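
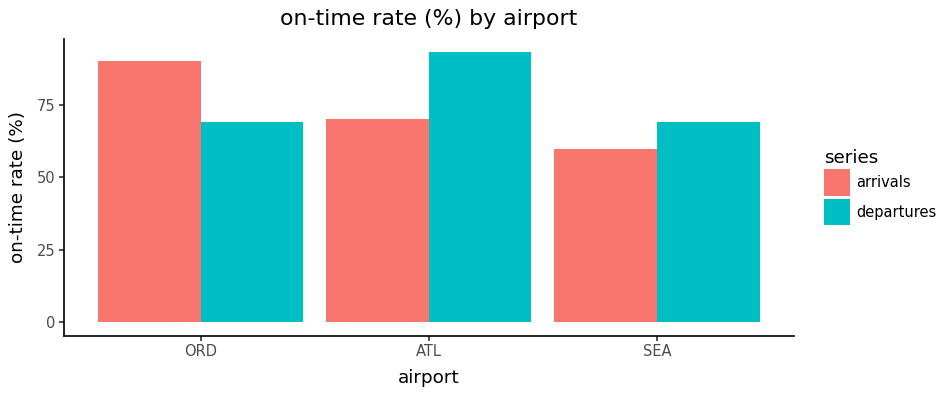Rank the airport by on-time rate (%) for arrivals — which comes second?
Top 3 for arrivals: ORD ≈ 90, ATL ≈ 70, SEA ≈ 60.

ATL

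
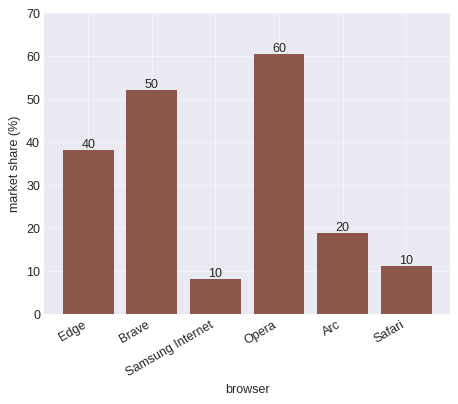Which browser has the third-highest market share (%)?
Top 4: Opera ≈ 60, Brave ≈ 50, Edge ≈ 40, Arc ≈ 20.

Edge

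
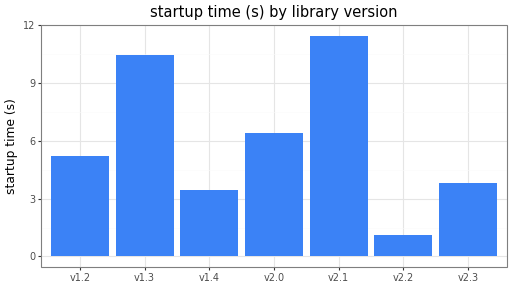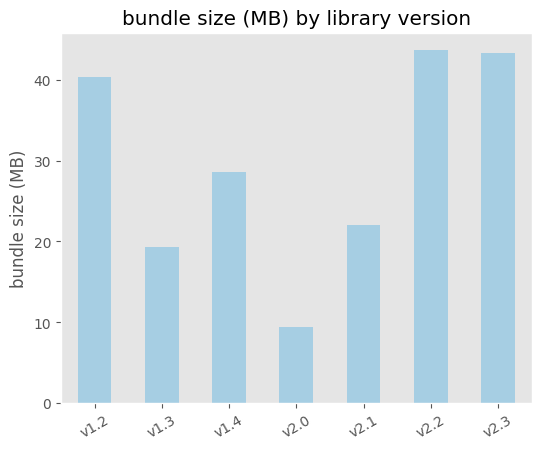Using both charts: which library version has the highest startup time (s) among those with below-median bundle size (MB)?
v2.1

Chart 2 median bundle size (MB) ≈ 30; below-median library versions: v1.3, v2.0, v2.1. Among those, v2.1 has the highest startup time (s) (≈ 12).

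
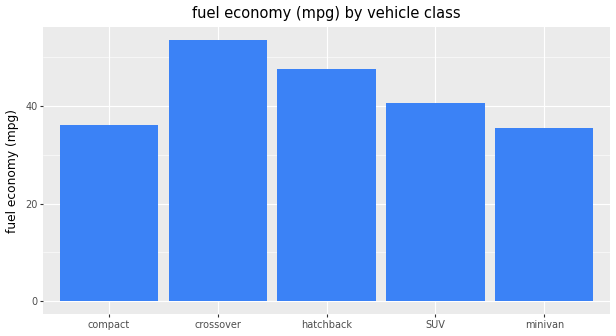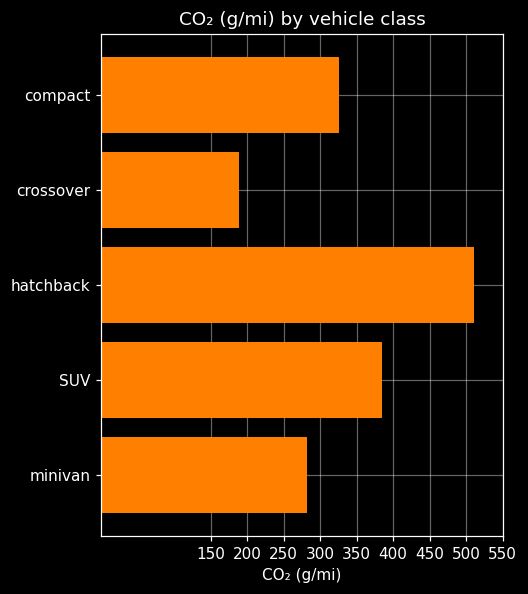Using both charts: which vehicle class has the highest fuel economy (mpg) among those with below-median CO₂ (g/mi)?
Chart 2 median CO₂ (g/mi) ≈ 350; below-median vehicle classes: crossover, minivan. Among those, crossover has the highest fuel economy (mpg) (≈ 55).

crossover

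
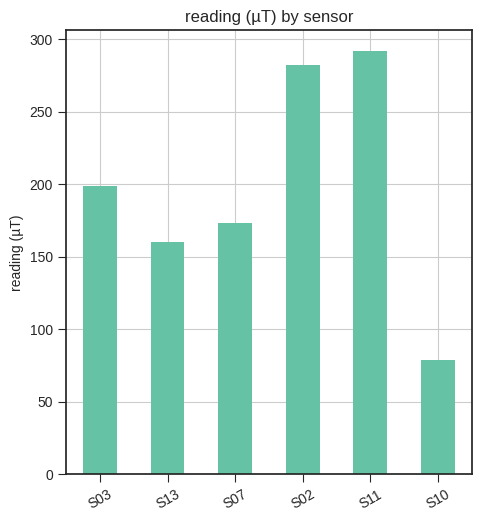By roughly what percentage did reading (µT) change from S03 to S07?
≈ -12.5%

S03 ≈ 200, S07 ≈ 175; (175 − 200) / 200 ≈ -12.5%.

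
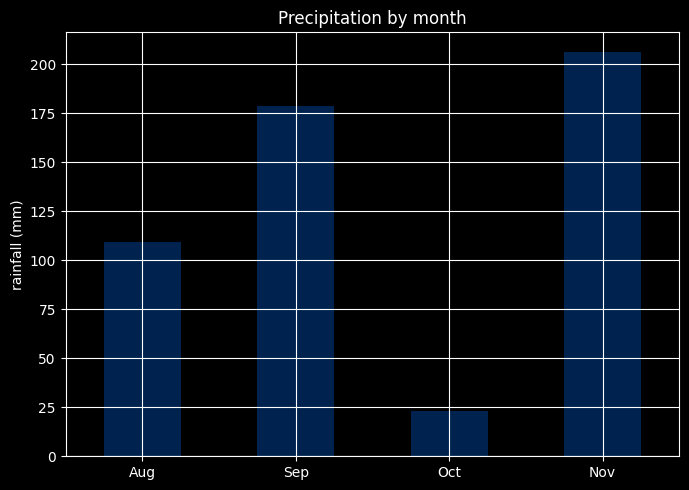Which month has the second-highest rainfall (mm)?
Sep

Top 3: Nov ≈ 200, Sep ≈ 180, Aug ≈ 100.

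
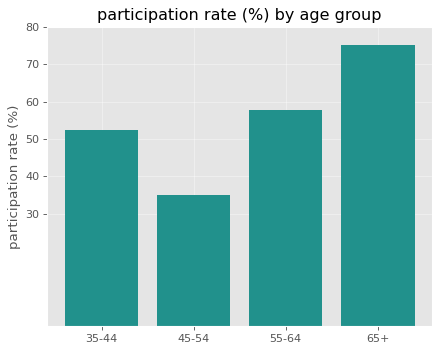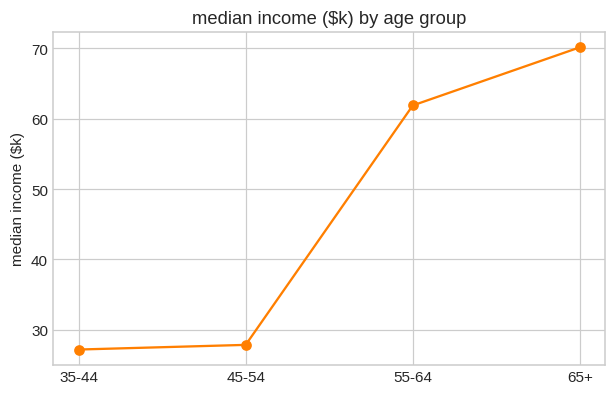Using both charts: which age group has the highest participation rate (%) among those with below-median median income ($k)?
35-44

Chart 2 median median income ($k) ≈ 40; below-median age groups: 35-44, 45-54. Among those, 35-44 has the highest participation rate (%) (≈ 50).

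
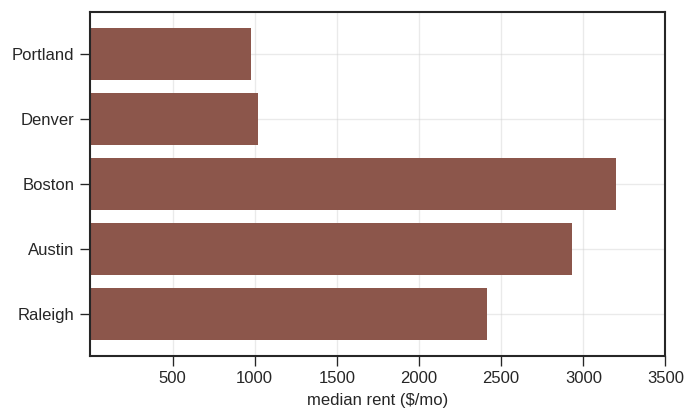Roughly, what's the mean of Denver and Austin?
(1000 + 3000) / 2 ≈ 2000.

≈ 2000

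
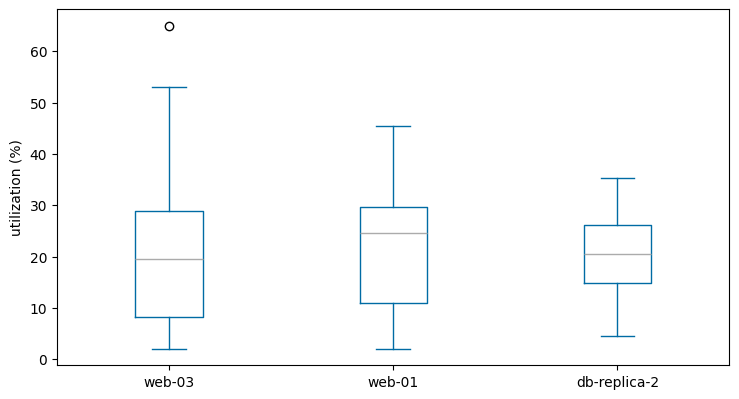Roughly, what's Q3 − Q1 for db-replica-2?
Q3 ≈ 26.2, Q1 ≈ 15.0; IQR ≈ 11.2.

≈ 11.2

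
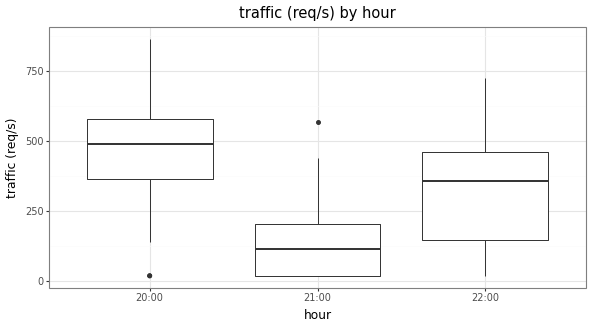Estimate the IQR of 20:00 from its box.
≈ 250

Q3 ≈ 600, Q1 ≈ 350; IQR ≈ 250.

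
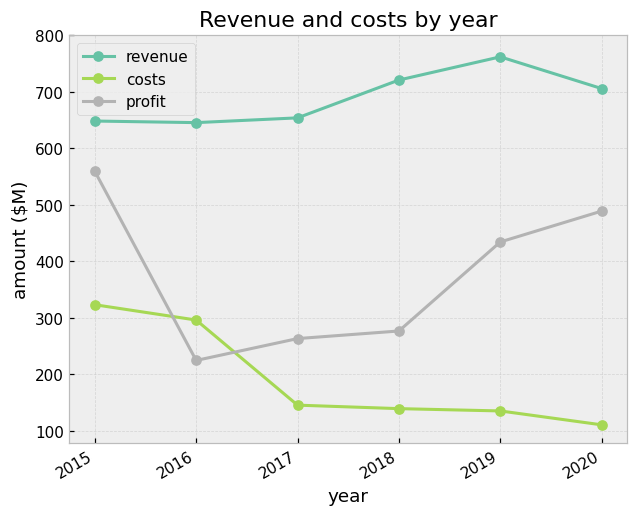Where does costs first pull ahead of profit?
2015: costs ≈ 300 vs profit ≈ 600 (not yet); 2016: costs ≈ 300 vs profit ≈ 200 (first crossover).

2016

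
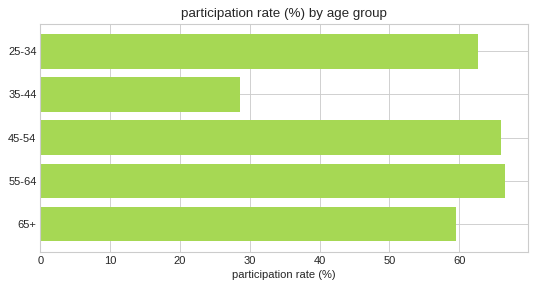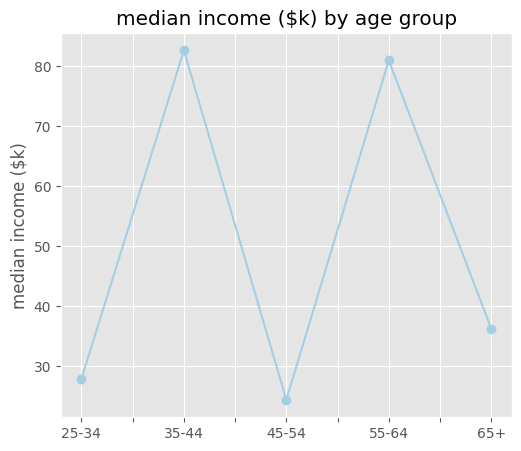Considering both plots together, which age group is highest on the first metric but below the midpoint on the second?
Chart 2 median median income ($k) ≈ 40; below-median age groups: 25-34, 45-54. Among those, 45-54 has the highest participation rate (%) (≈ 70).

45-54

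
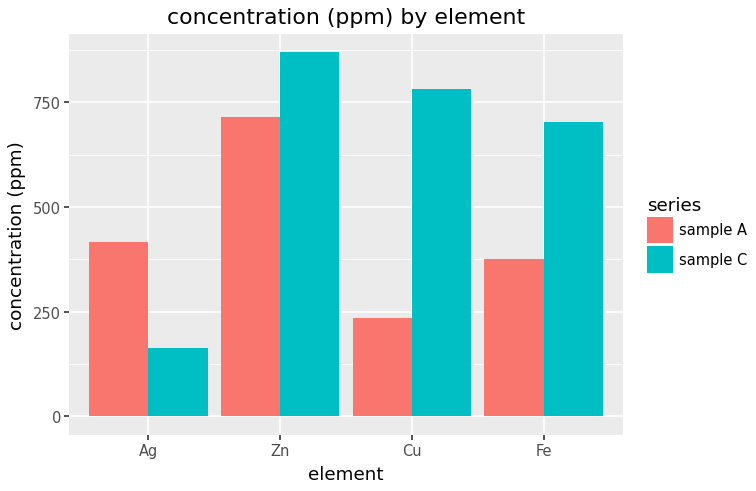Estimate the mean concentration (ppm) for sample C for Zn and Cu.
≈ 850

(900 + 800) / 2 ≈ 850.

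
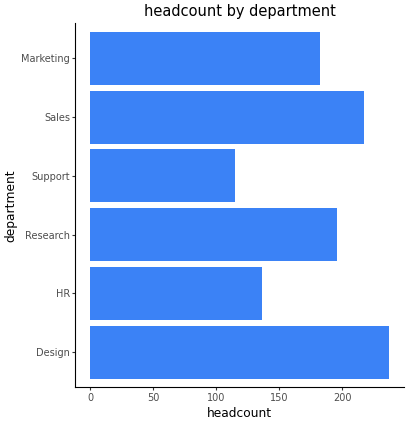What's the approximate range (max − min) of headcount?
Max Design ≈ 240, min Support ≈ 120; range ≈ 120.

≈ 120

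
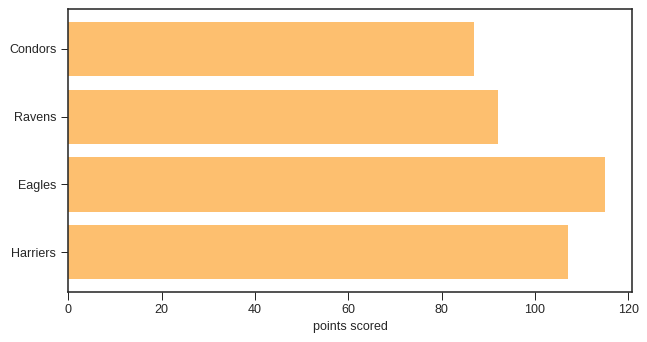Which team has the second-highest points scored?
Top 3: Eagles ≈ 120, Harriers ≈ 110, Ravens ≈ 90.

Harriers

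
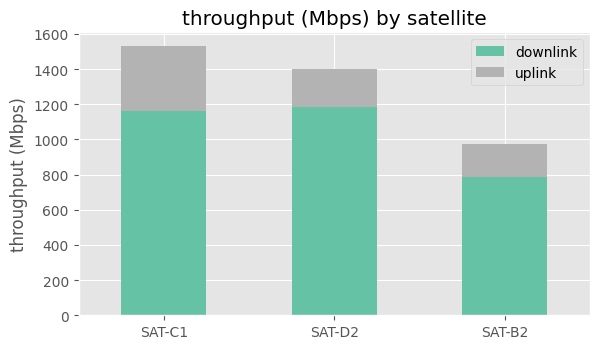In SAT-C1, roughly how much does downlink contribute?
≈ 1200

downlink top ≈ 1200, bottom ≈ 0; segment ≈ 1200.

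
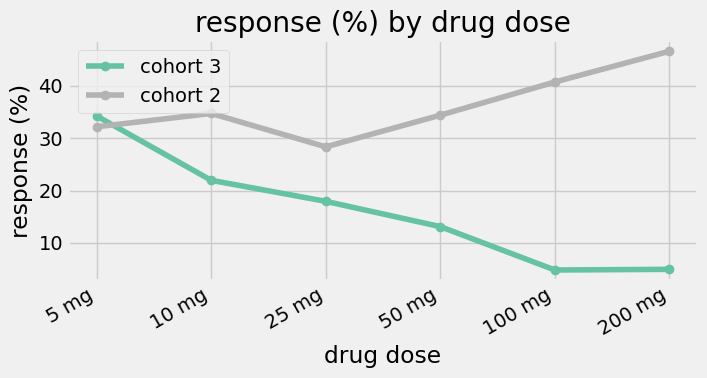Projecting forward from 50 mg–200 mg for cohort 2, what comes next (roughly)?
≈ 50

Last three: 35, 40, 45 → slope ≈ 5/step → next ≈ 50.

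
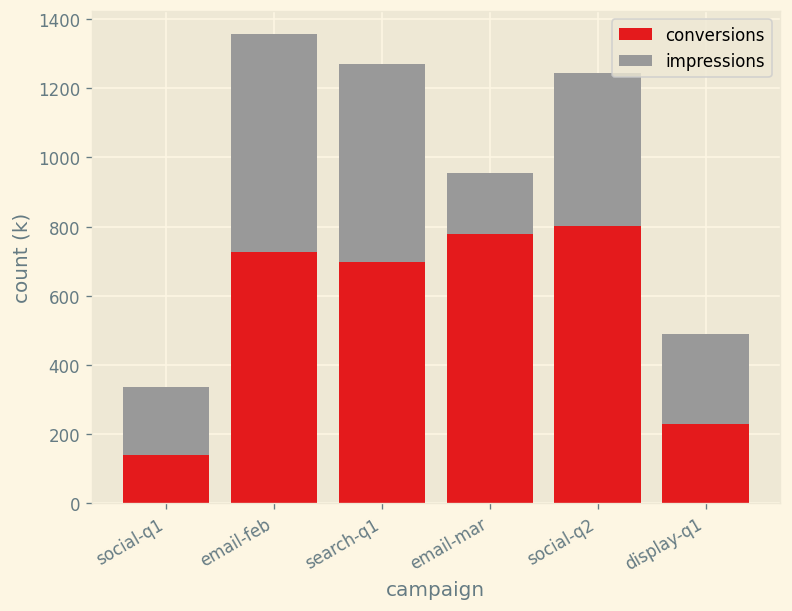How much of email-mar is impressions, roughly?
≈ 200

impressions top ≈ 1000, bottom ≈ 800; segment ≈ 200.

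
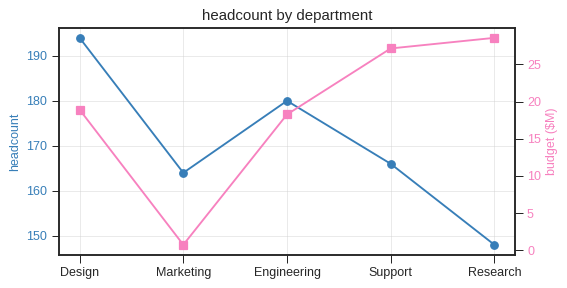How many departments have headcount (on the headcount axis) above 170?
2

Above 170: Design, Engineering.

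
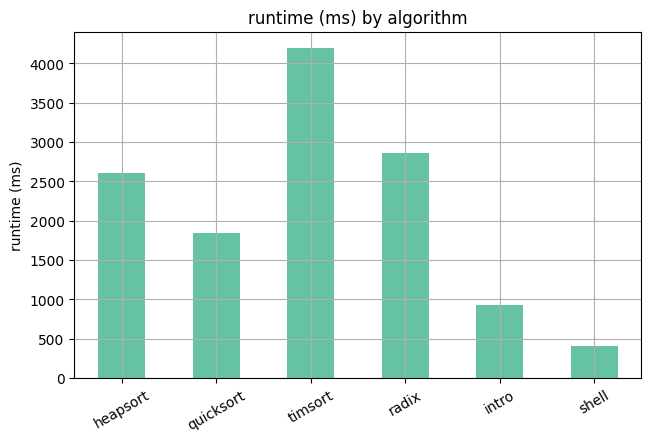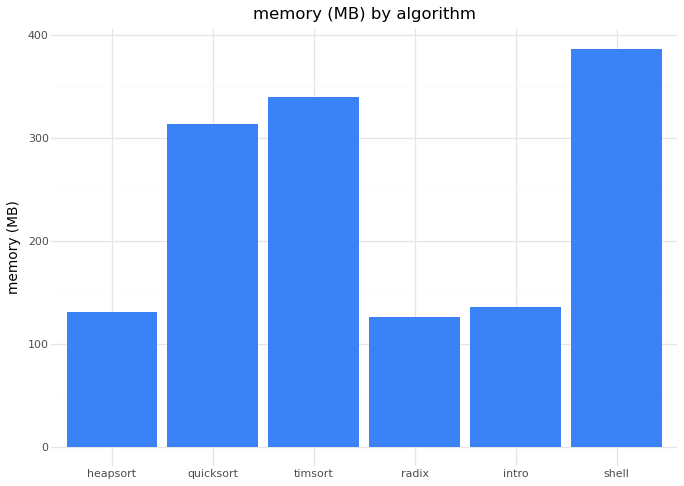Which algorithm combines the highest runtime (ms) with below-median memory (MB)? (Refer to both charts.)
radix

Chart 2 median memory (MB) ≈ 200; below-median algorithms: heapsort, radix, intro. Among those, radix has the highest runtime (ms) (≈ 3000).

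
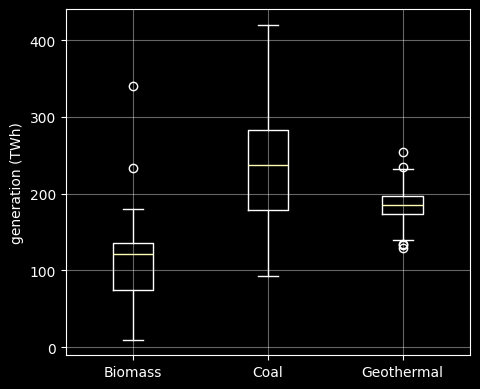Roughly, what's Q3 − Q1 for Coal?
≈ 100

Q3 ≈ 280, Q1 ≈ 180; IQR ≈ 100.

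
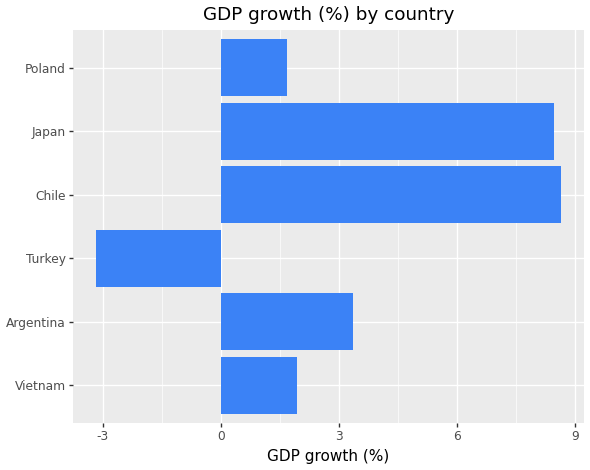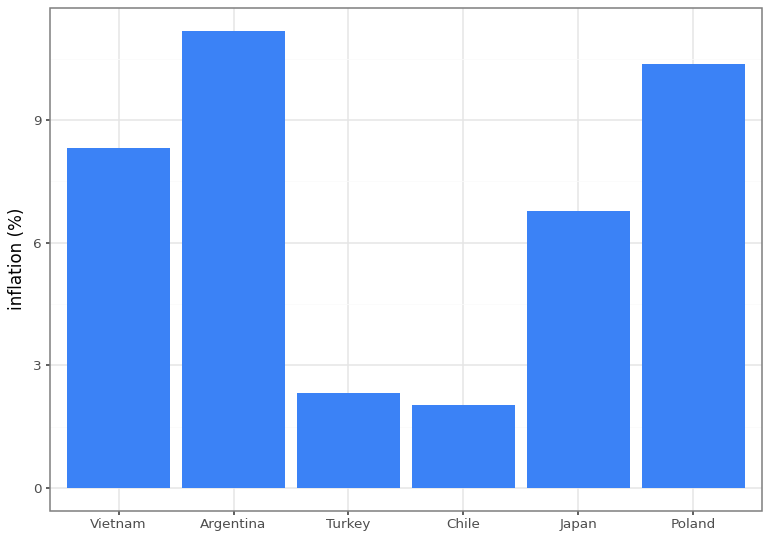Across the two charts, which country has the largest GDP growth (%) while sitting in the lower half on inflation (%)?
Chile

Chart 2 median inflation (%) ≈ 8; below-median countries: Turkey, Chile, Japan. Among those, Chile has the highest GDP growth (%) (≈ 9).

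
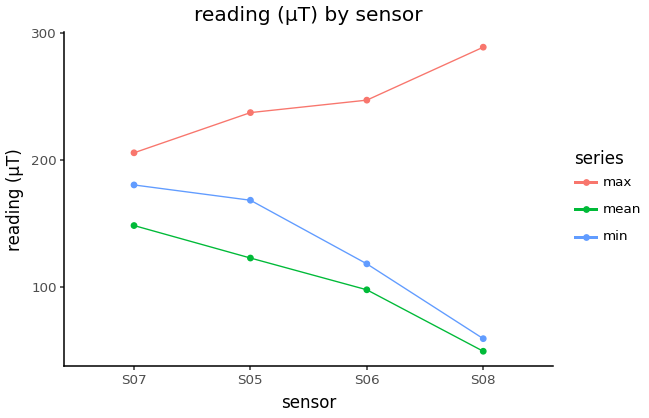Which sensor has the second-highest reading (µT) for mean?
S05

Top 3 for mean: S07 ≈ 140, S05 ≈ 120, S06 ≈ 100.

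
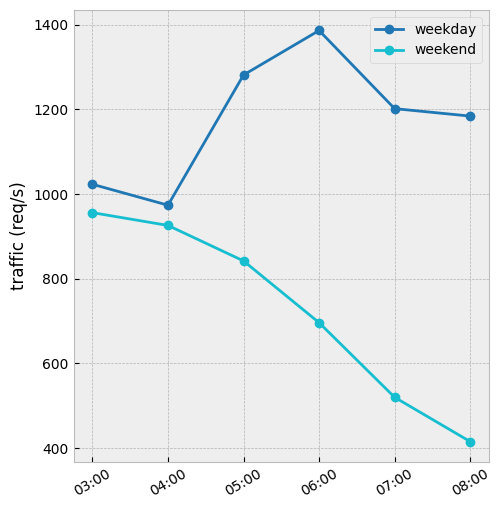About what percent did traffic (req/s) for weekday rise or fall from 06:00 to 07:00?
≈ -14.3%

06:00 ≈ 1400, 07:00 ≈ 1200; (1200 − 1400) / 1400 ≈ -14.3%.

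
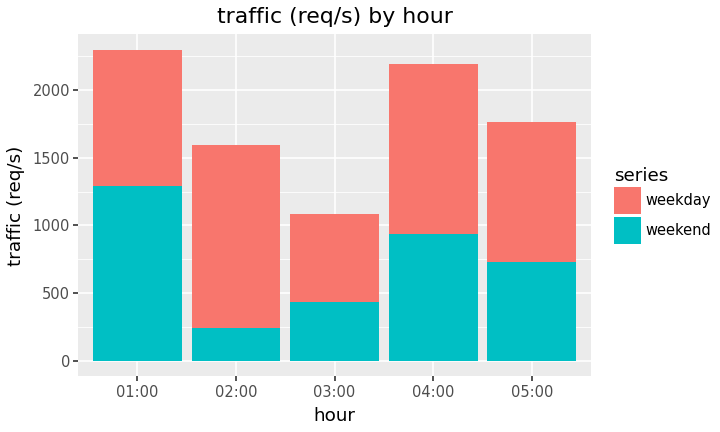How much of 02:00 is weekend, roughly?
weekend top ≈ 200, bottom ≈ 0; segment ≈ 200.

≈ 200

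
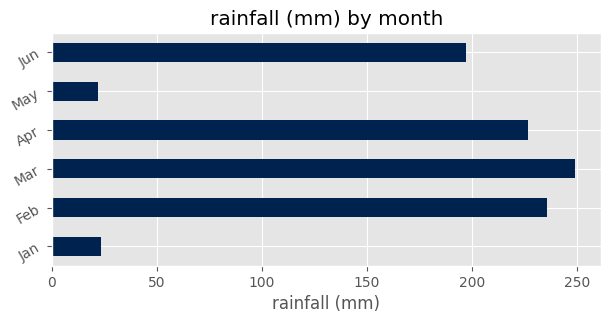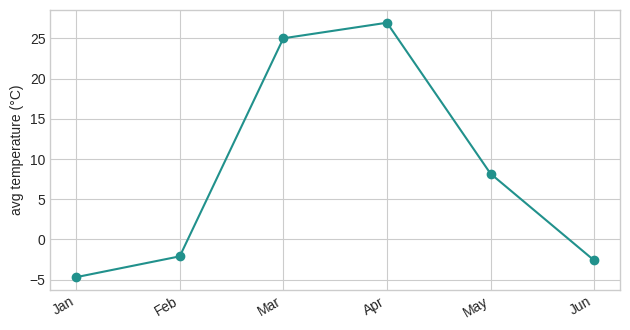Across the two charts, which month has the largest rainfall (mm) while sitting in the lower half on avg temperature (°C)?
Feb

Chart 2 median avg temperature (°C) ≈ 5; below-median months: Jan, Feb, Jun. Among those, Feb has the highest rainfall (mm) (≈ 225).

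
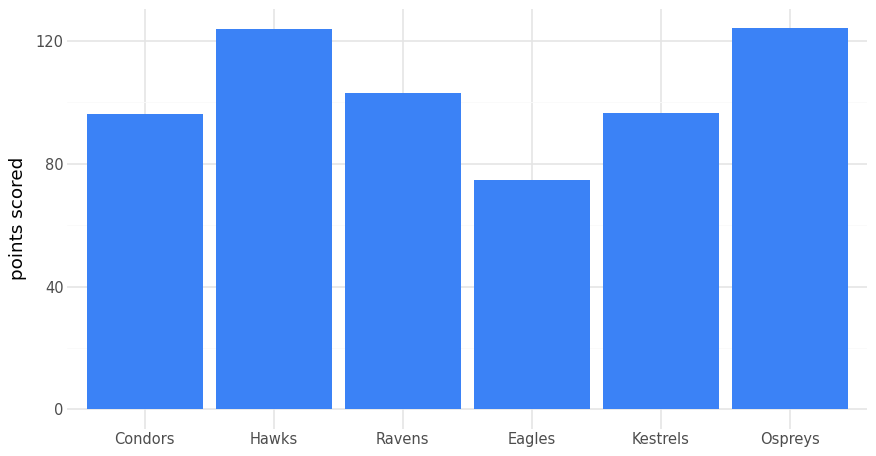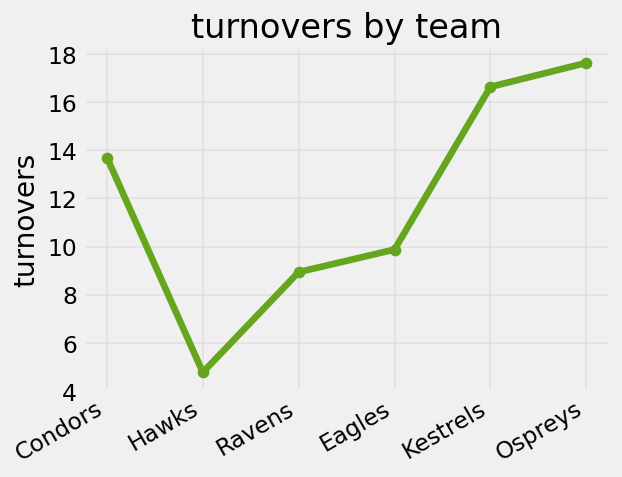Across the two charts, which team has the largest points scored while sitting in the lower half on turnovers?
Hawks

Chart 2 median turnovers ≈ 12; below-median teams: Hawks, Ravens, Eagles. Among those, Hawks has the highest points scored (≈ 120).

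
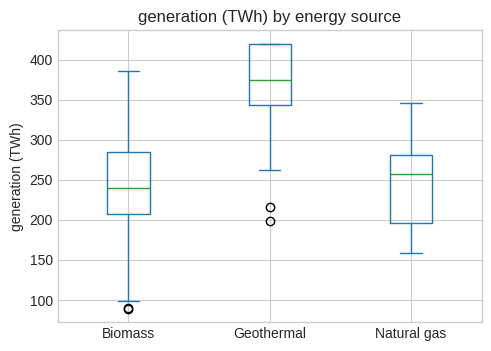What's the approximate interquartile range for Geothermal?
Q3 ≈ 420, Q1 ≈ 340; IQR ≈ 80.

≈ 80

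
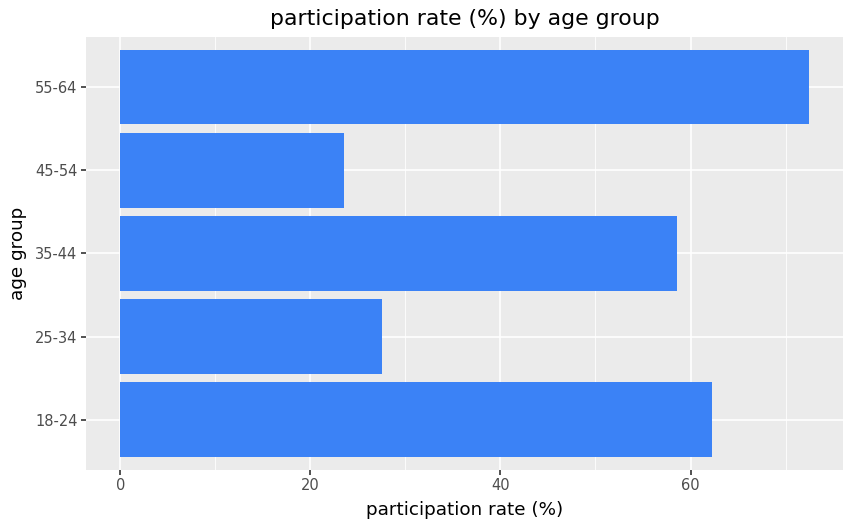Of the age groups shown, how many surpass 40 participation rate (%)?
Above 40: 18-24, 35-44, 55-64.

3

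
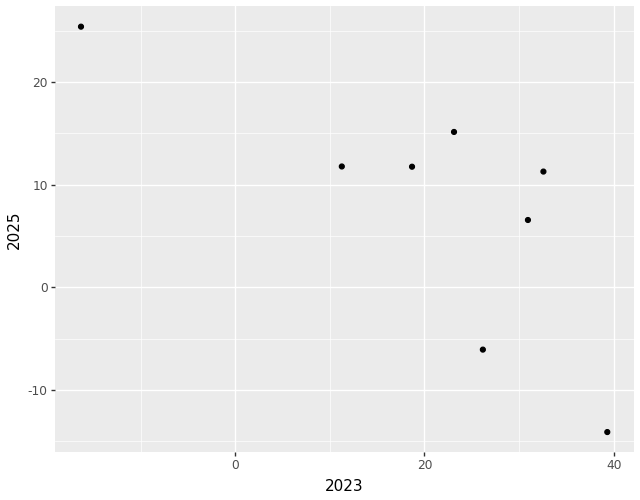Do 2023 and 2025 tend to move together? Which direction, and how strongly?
negative, strong

Points are negatively correlated; strong (|r| ≈ 0.8).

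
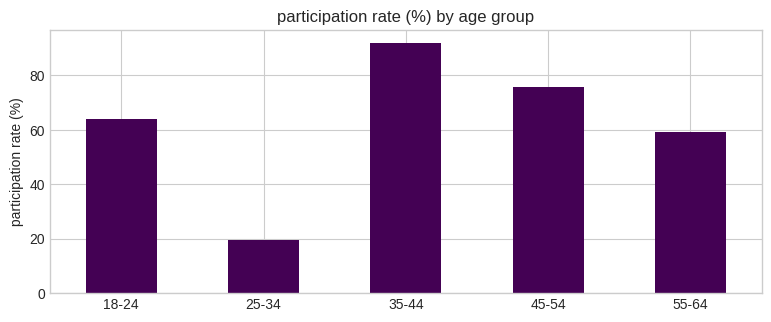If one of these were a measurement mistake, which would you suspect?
25-34 ≈ 20; the rest sit between ≈ 60 and ≈ 90.

25-34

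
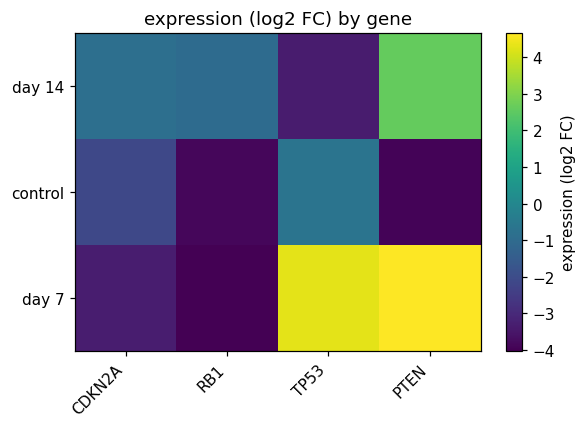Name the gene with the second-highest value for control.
Top 3 for control: TP53 ≈ -1, CDKN2A ≈ -2, RB1 ≈ -4.

CDKN2A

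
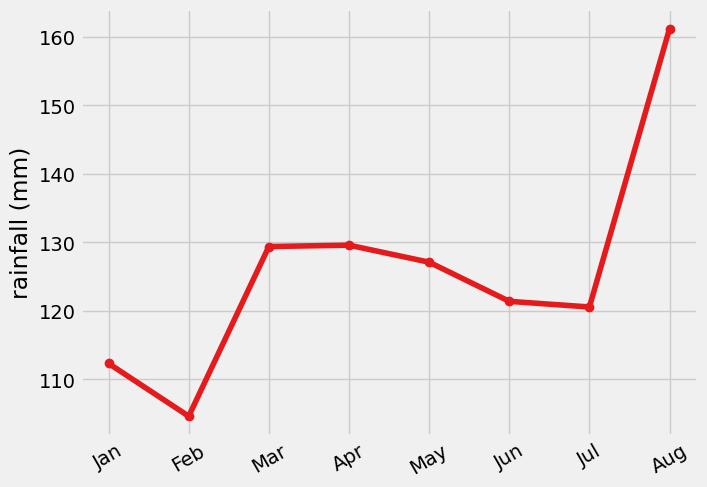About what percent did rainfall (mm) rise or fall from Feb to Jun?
Feb ≈ 105, Jun ≈ 120; (120 − 105) / 105 ≈ +14.3%.

≈ +14.3%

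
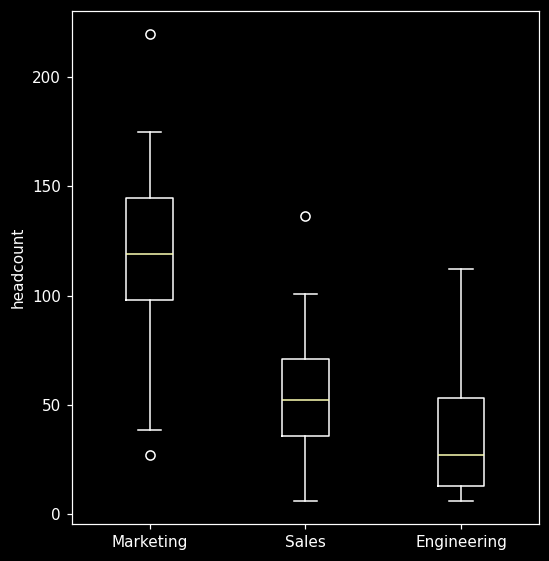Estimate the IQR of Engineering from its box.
Q3 ≈ 50, Q1 ≈ 10; IQR ≈ 40.

≈ 40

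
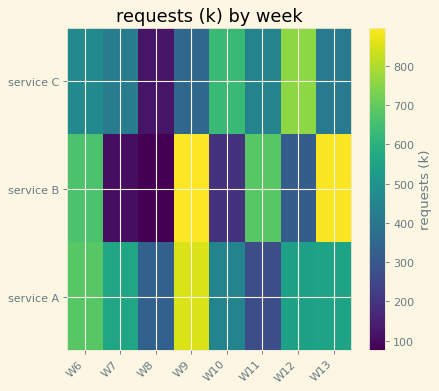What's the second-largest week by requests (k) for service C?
W10

Top 3 for service C: W12 ≈ 800, W10 ≈ 600, W6 ≈ 500.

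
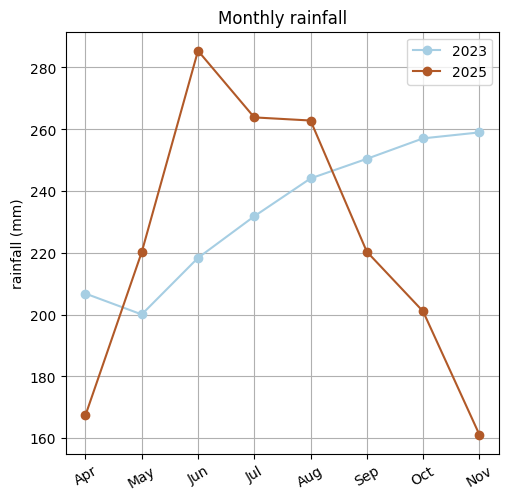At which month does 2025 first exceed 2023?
Apr: 2025 ≈ 160 vs 2023 ≈ 200 (not yet); May: 2025 ≈ 220 vs 2023 ≈ 200 (first crossover).

May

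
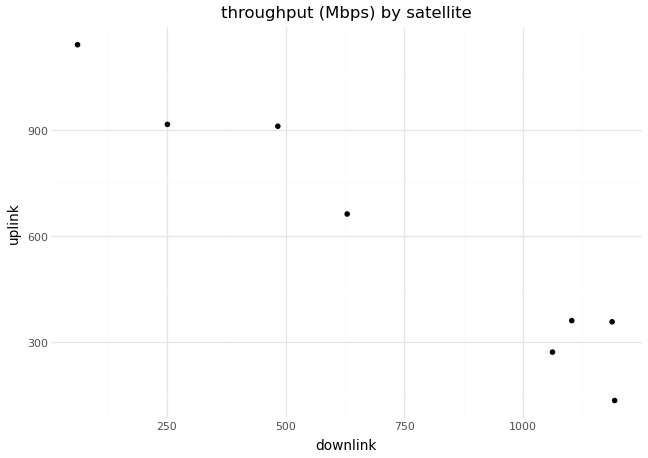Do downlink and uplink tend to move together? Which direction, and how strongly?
negative, strong

Points are negatively correlated; strong (|r| ≈ 1.0).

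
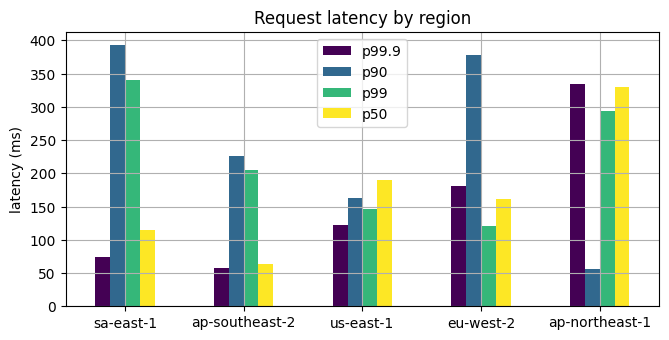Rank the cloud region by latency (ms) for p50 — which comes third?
eu-west-2

Top 4 for p50: ap-northeast-1 ≈ 350, us-east-1 ≈ 200, eu-west-2 ≈ 150, sa-east-1 ≈ 100.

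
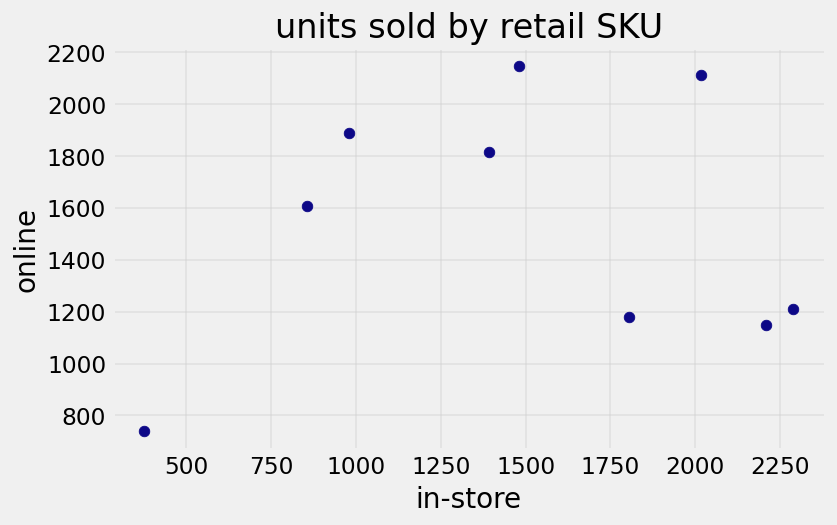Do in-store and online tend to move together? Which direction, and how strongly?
no clear correlation

Points are roughly uncorrelated; weak (|r| ≈ 0.1).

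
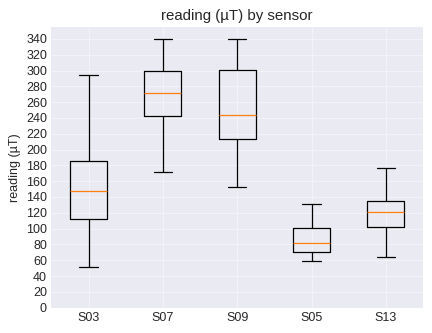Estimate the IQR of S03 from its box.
≈ 60

Q3 ≈ 180, Q1 ≈ 120; IQR ≈ 60.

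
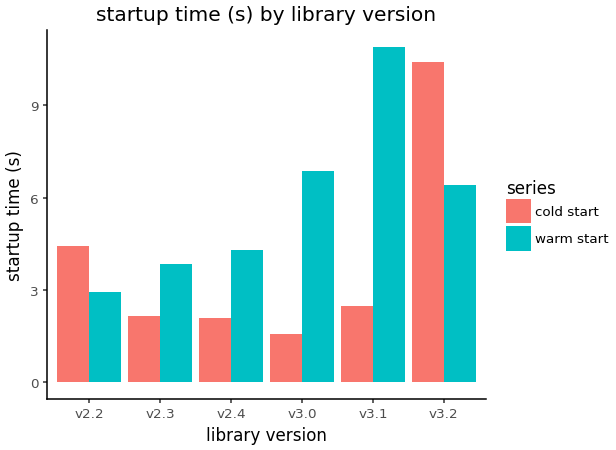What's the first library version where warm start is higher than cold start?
v2.2: warm start ≈ 3 vs cold start ≈ 4 (not yet); v2.3: warm start ≈ 4 vs cold start ≈ 2 (first crossover).

v2.3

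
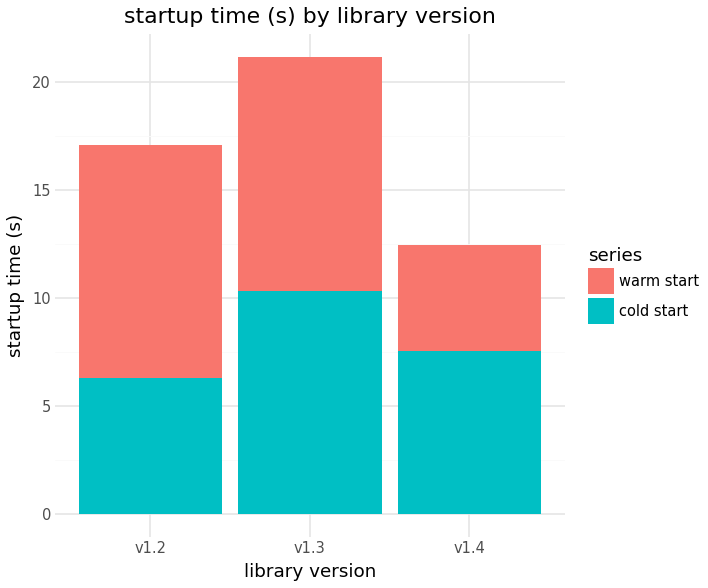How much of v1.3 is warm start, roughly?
≈ 12

warm start top ≈ 22, bottom ≈ 10; segment ≈ 12.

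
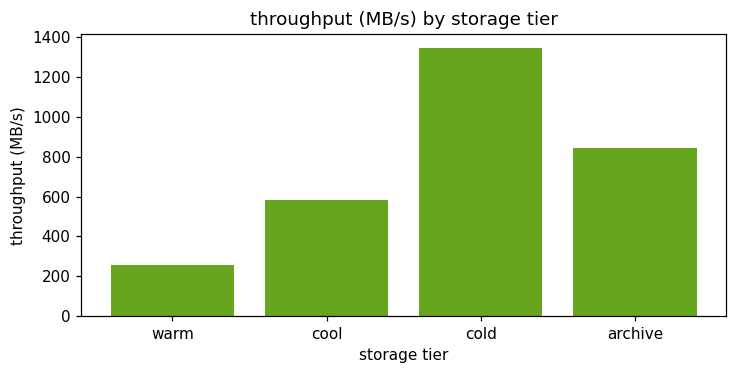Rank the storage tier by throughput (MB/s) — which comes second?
Top 3: cold ≈ 1400, archive ≈ 800, cool ≈ 600.

archive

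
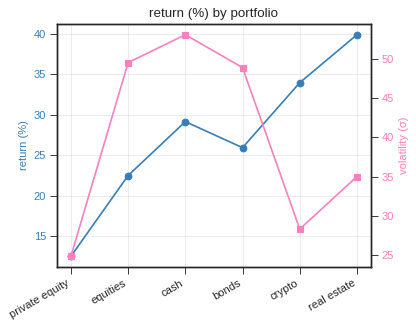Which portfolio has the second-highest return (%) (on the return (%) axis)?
Top 3 (on the return (%) axis): real estate ≈ 40, crypto ≈ 35, cash ≈ 30.

crypto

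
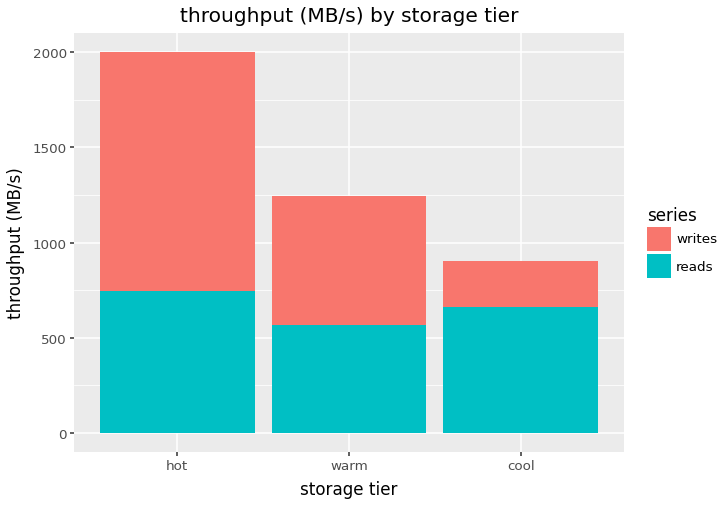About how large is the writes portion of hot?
≈ 1200

writes top ≈ 2000, bottom ≈ 800; segment ≈ 1200.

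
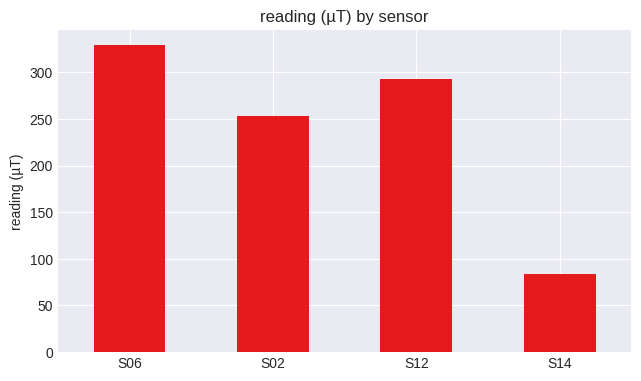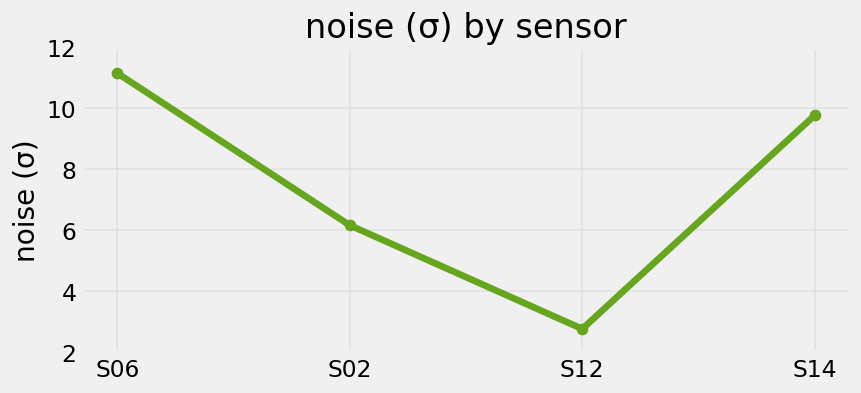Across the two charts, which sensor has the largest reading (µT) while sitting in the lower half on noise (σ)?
Chart 2 median noise (σ) ≈ 8; below-median sensors: S02, S12. Among those, S12 has the highest reading (µT) (≈ 300).

S12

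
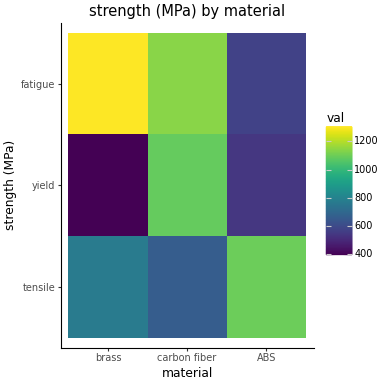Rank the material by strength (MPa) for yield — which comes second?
Top 3 for yield: carbon fiber ≈ 1100, ABS ≈ 500, brass ≈ 400.

ABS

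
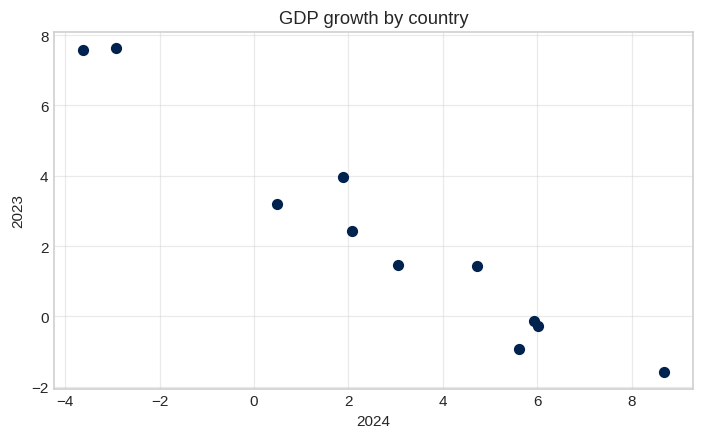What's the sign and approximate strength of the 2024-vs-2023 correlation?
negative, strong

Points are negatively correlated; strong (|r| ≈ 1.0).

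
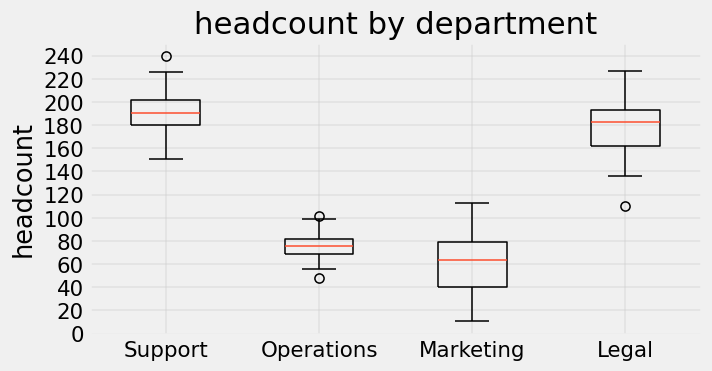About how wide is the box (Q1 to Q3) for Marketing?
Q3 ≈ 80, Q1 ≈ 40; IQR ≈ 40.

≈ 40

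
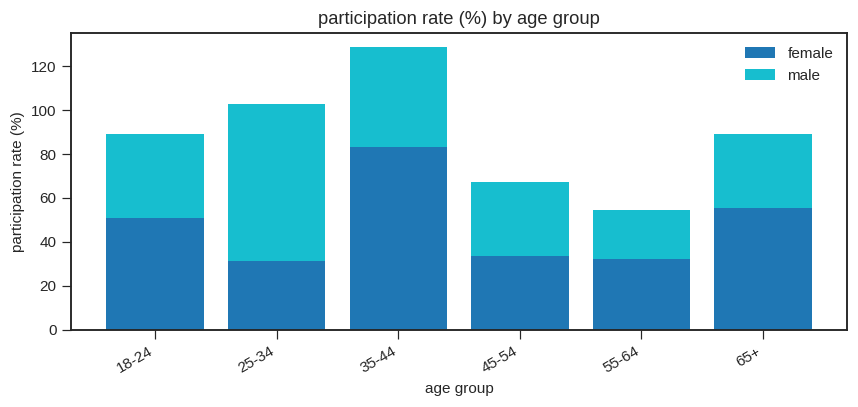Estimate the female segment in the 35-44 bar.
≈ 80

female top ≈ 80, bottom ≈ 0; segment ≈ 80.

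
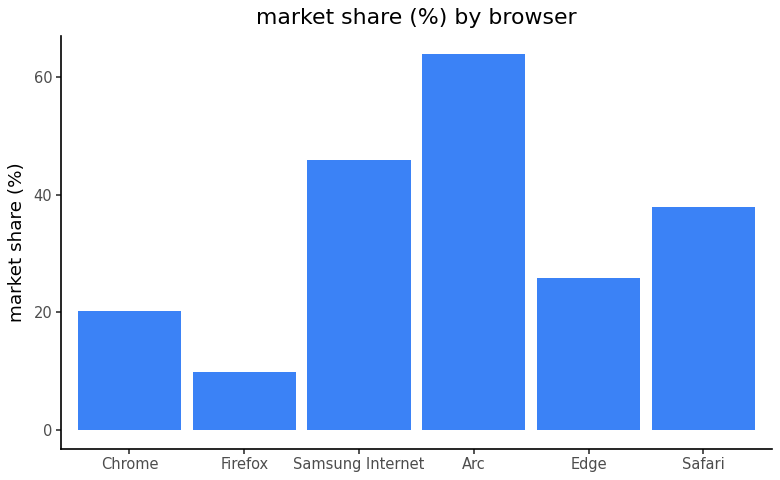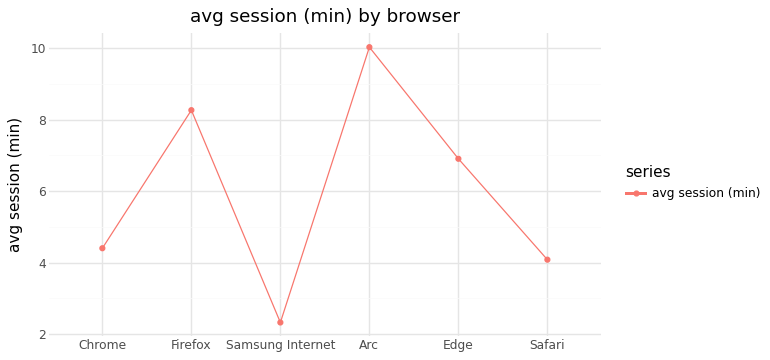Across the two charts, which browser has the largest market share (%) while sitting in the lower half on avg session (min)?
Samsung Internet

Chart 2 median avg session (min) ≈ 6; below-median browsers: Chrome, Samsung Internet, Safari. Among those, Samsung Internet has the highest market share (%) (≈ 50).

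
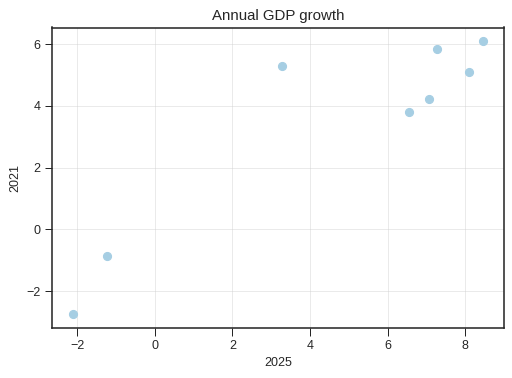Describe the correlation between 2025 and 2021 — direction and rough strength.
positive, strong

Points are positively correlated; strong (|r| ≈ 0.9).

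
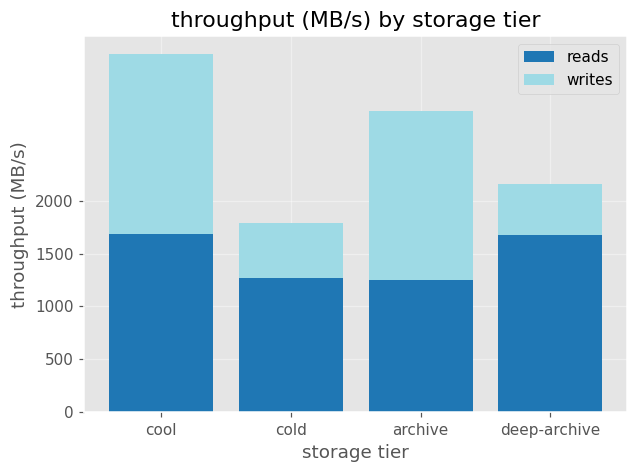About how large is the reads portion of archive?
≈ 1500

reads top ≈ 1500, bottom ≈ 0; segment ≈ 1500.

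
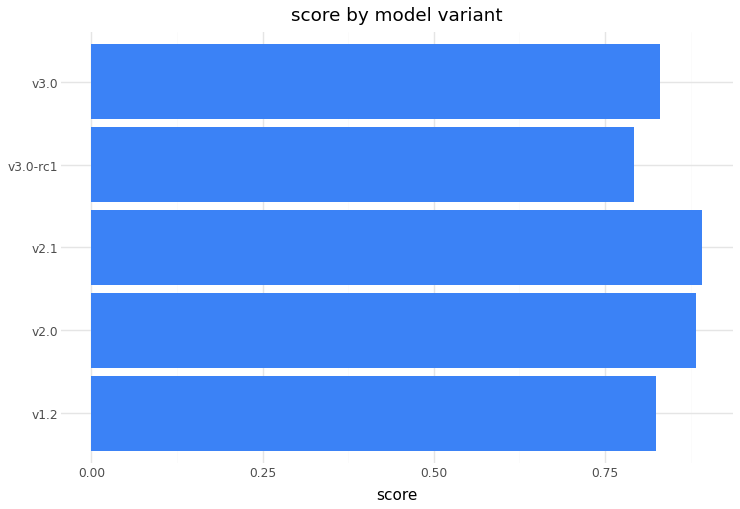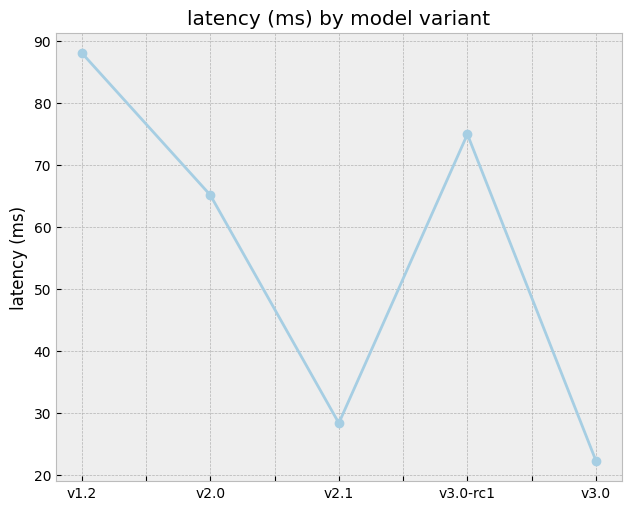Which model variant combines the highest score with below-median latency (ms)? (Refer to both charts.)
Chart 2 median latency (ms) ≈ 70; below-median model variants: v2.1, v3.0. Among those, v2.1 has the highest score (≈ 0.9).

v2.1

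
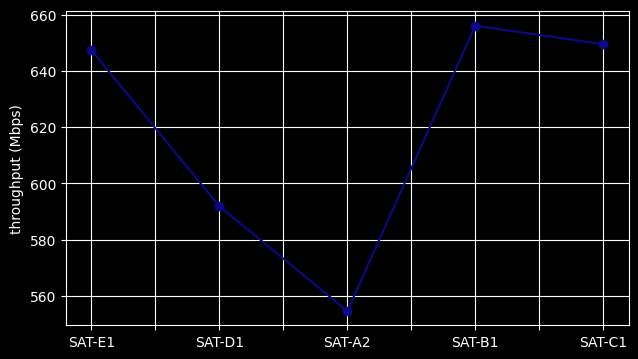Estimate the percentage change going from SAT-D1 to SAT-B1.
≈ +11.9%

SAT-D1 ≈ 590, SAT-B1 ≈ 660; (660 − 590) / 590 ≈ +11.9%.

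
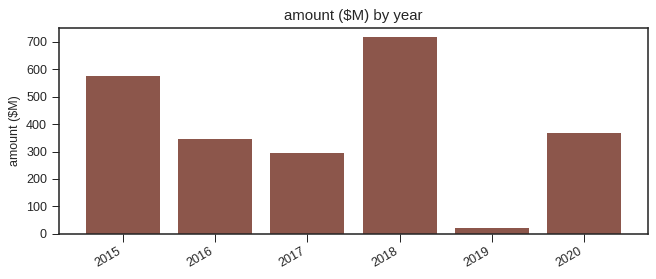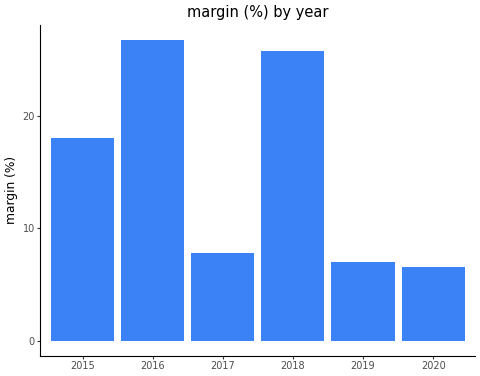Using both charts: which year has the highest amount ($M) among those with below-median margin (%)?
2020

Chart 2 median margin (%) ≈ 15; below-median years: 2017, 2019, 2020. Among those, 2020 has the highest amount ($M) (≈ 400).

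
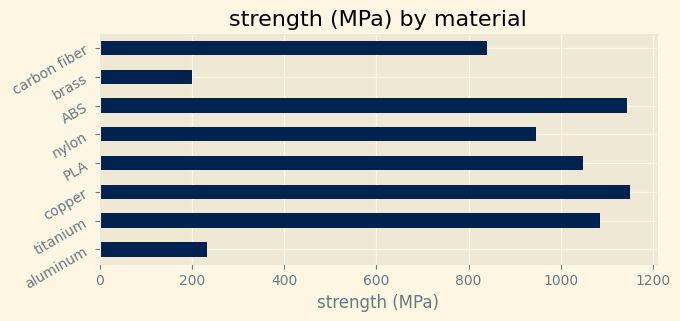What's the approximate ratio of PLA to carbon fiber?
PLA ≈ 1000, carbon fiber ≈ 800; 1000/800 ≈ 1.25.

≈ 1.25×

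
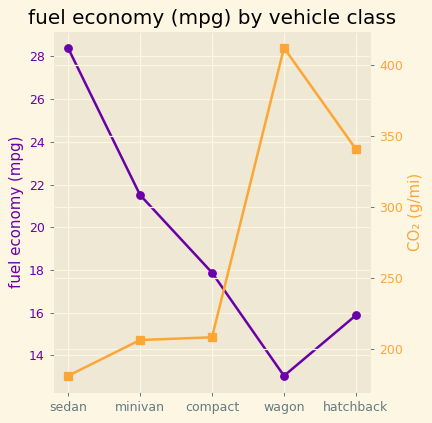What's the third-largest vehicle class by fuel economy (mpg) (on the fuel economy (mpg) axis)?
compact

Top 4 (on the fuel economy (mpg) axis): sedan ≈ 28, minivan ≈ 22, compact ≈ 18, hatchback ≈ 16.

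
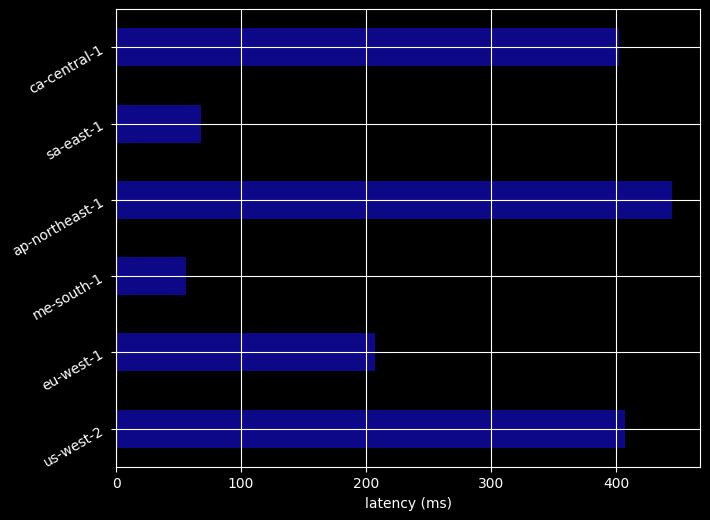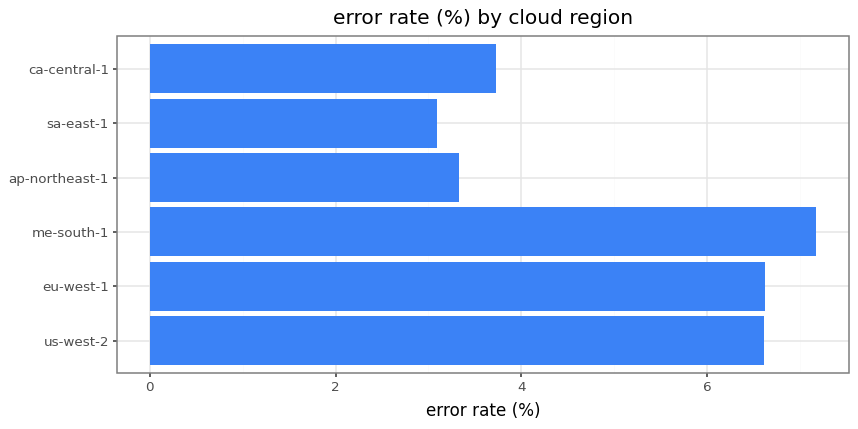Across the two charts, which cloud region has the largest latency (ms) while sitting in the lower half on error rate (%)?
ap-northeast-1

Chart 2 median error rate (%) ≈ 5; below-median cloud regions: ap-northeast-1, sa-east-1, ca-central-1. Among those, ap-northeast-1 has the highest latency (ms) (≈ 450).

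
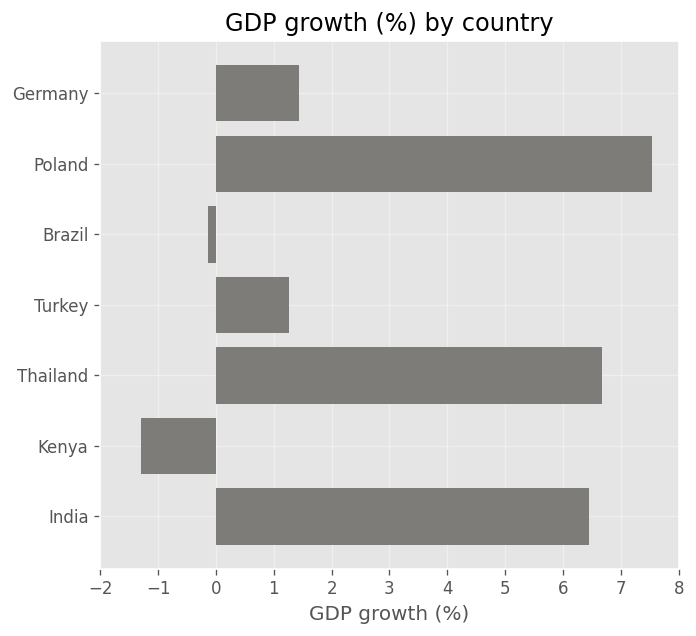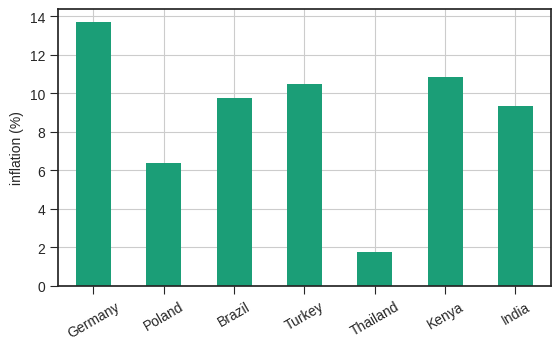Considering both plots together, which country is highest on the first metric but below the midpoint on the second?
Chart 2 median inflation (%) ≈ 10; below-median countries: Poland, Thailand, India. Among those, Poland has the highest GDP growth (%) (≈ 8).

Poland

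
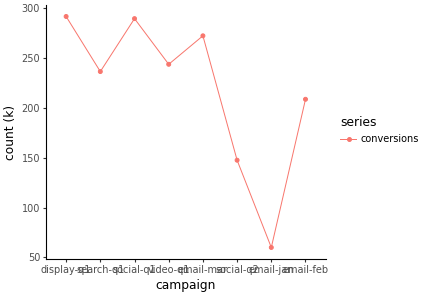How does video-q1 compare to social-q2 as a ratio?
≈ 1.71×

video-q1 ≈ 240, social-q2 ≈ 140; 240/140 ≈ 1.71.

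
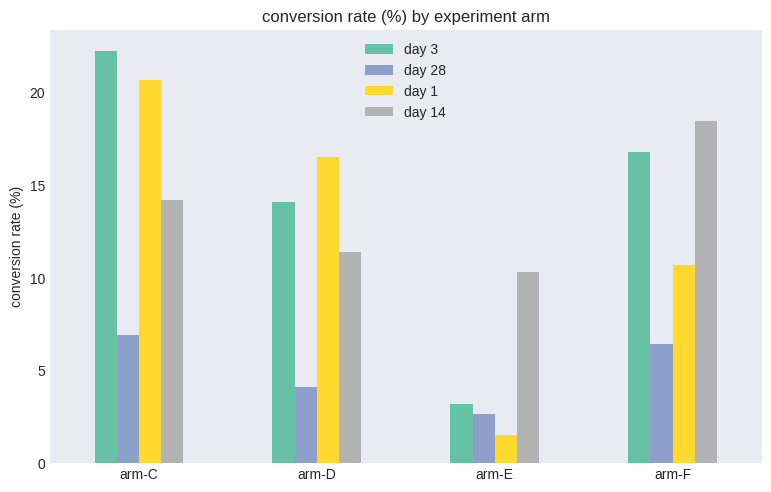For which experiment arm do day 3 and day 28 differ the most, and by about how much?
arm-C, ≈ 16 %

arm-C: day 3 ≈ 22, day 28 ≈ 6 → gap ≈ 16. Next-largest (arm-F) is only ≈ 10.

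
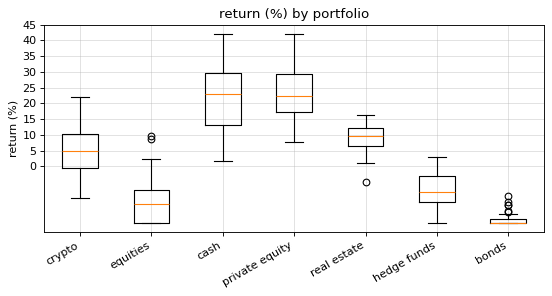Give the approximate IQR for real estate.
Q3 ≈ 10, Q1 ≈ 5; IQR ≈ 5.

≈ 5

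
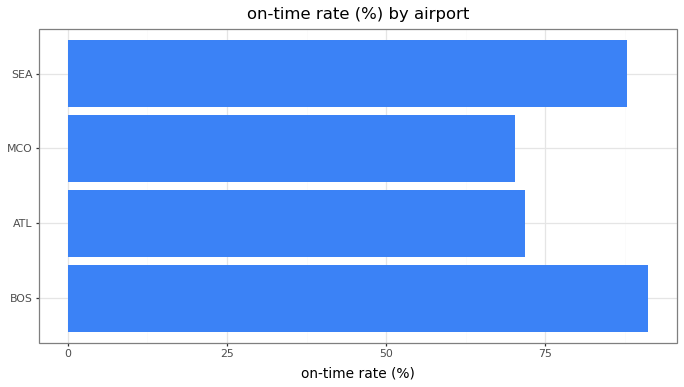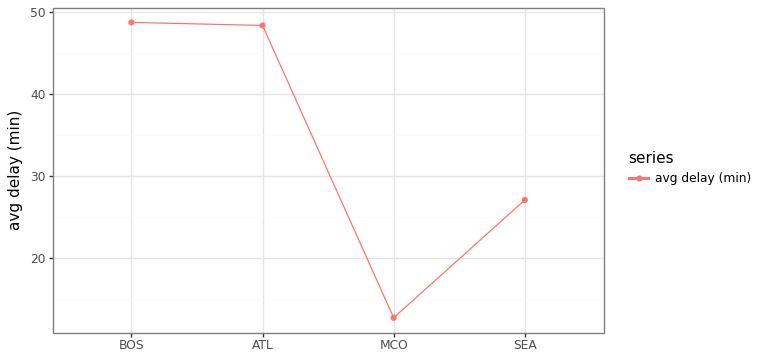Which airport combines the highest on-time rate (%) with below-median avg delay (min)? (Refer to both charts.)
Chart 2 median avg delay (min) ≈ 40; below-median airports: MCO, SEA. Among those, SEA has the highest on-time rate (%) (≈ 90).

SEA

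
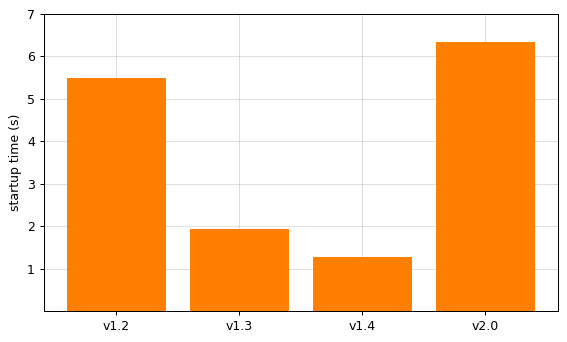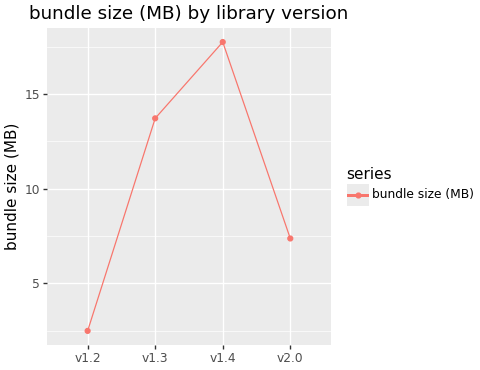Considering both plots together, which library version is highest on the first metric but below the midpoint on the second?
v2.0

Chart 2 median bundle size (MB) ≈ 10; below-median library versions: v1.2, v2.0. Among those, v2.0 has the highest startup time (s) (≈ 6).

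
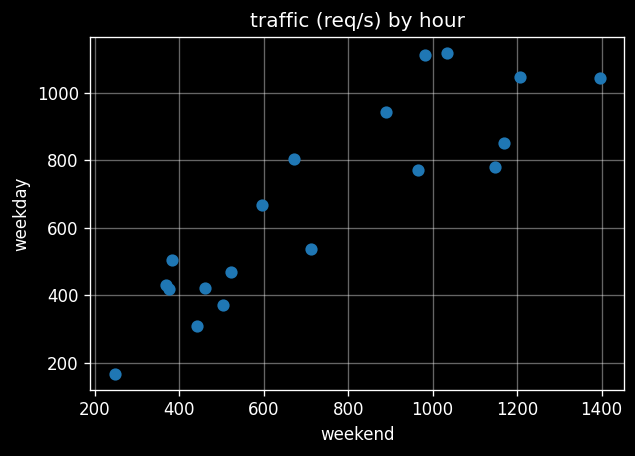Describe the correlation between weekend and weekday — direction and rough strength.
positive, strong

Points are positively correlated; strong (|r| ≈ 0.9).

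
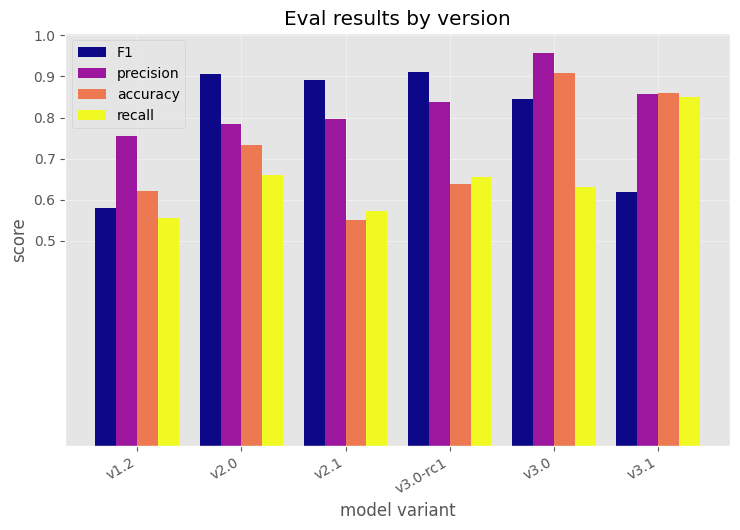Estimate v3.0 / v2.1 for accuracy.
≈ 1.5×

v3.0 ≈ 0.9, v2.1 ≈ 0.6; 0.9/0.6 ≈ 1.5.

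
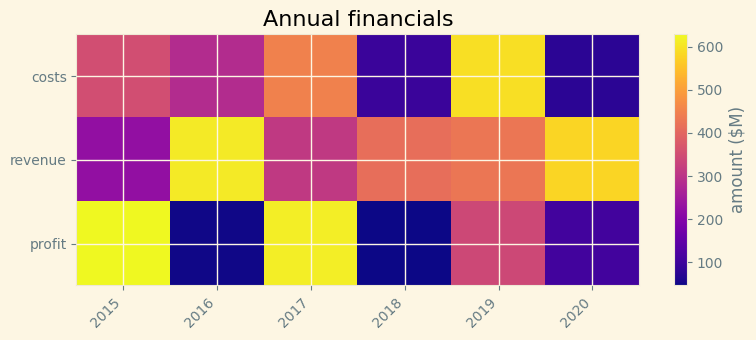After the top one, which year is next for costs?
2017

Top 3 for costs: 2019 ≈ 600, 2017 ≈ 450, 2015 ≈ 350.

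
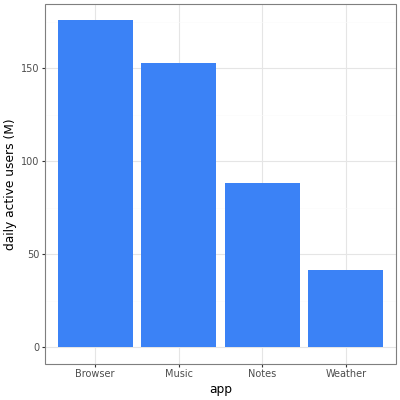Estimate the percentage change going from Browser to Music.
Browser ≈ 180, Music ≈ 160; (160 − 180) / 180 ≈ -11.1%.

≈ -11.1%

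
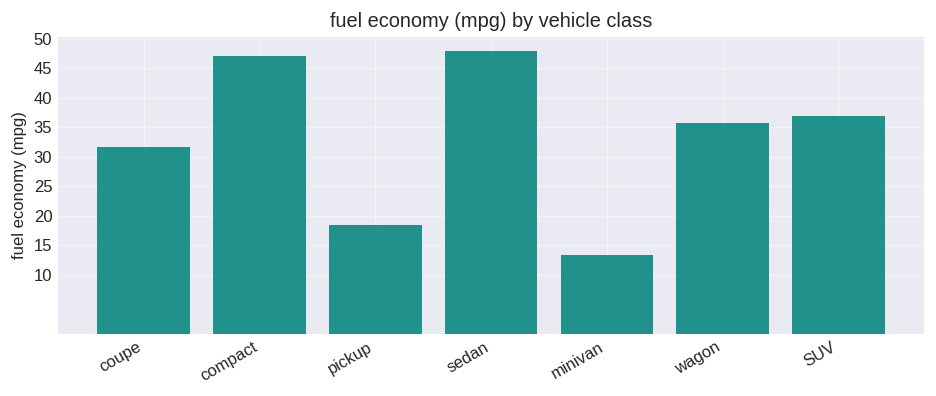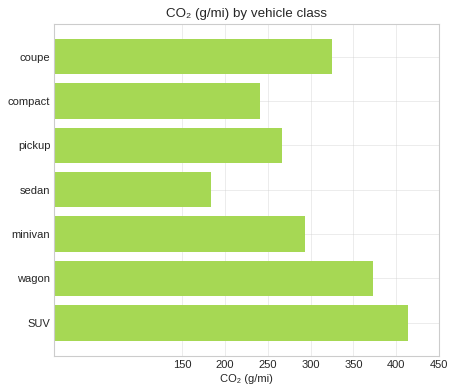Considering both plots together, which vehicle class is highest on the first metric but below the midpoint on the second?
sedan

Chart 2 median CO₂ (g/mi) ≈ 300; below-median vehicle classes: compact, pickup, sedan. Among those, sedan has the highest fuel economy (mpg) (≈ 50).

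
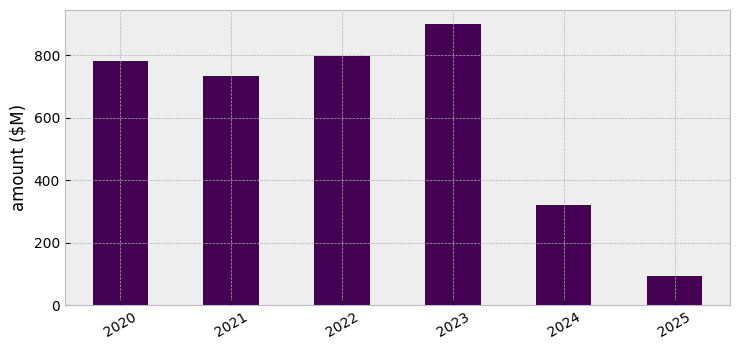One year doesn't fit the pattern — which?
2025

2025 ≈ 100; the rest sit between ≈ 300 and ≈ 900.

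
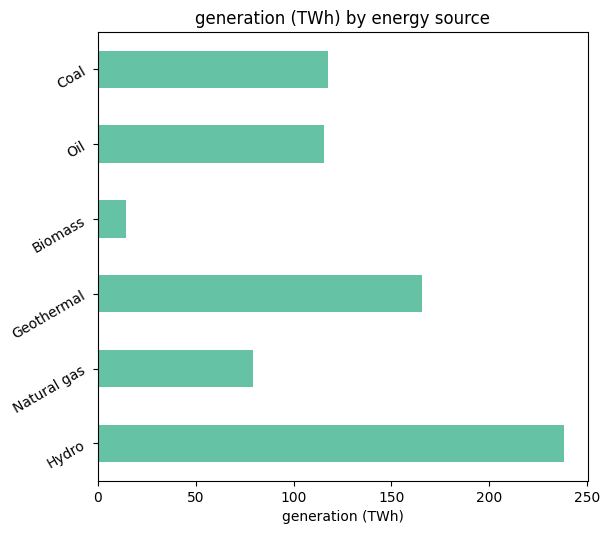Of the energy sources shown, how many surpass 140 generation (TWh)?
2

Above 140: Hydro, Geothermal.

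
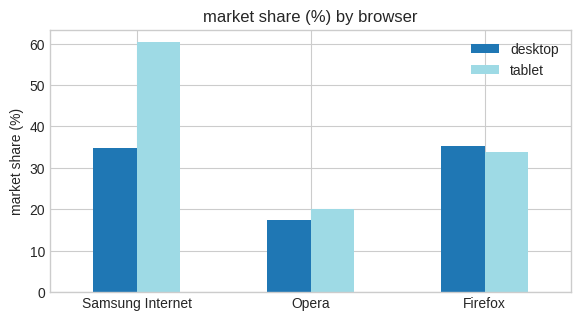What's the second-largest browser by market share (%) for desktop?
Top 3 for desktop: Firefox ≈ 40, Samsung Internet ≈ 30, Opera ≈ 20.

Samsung Internet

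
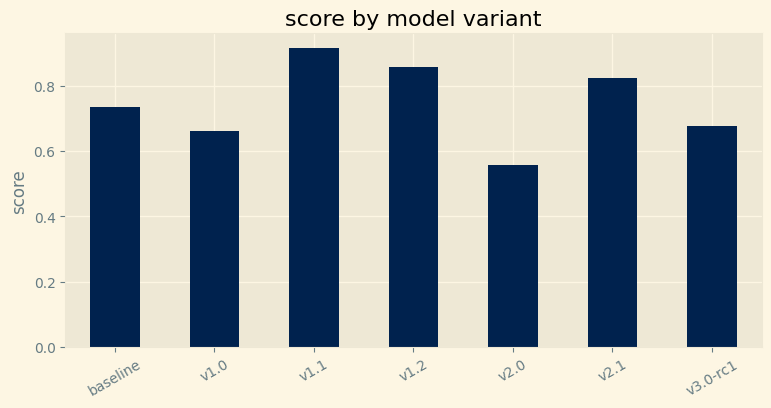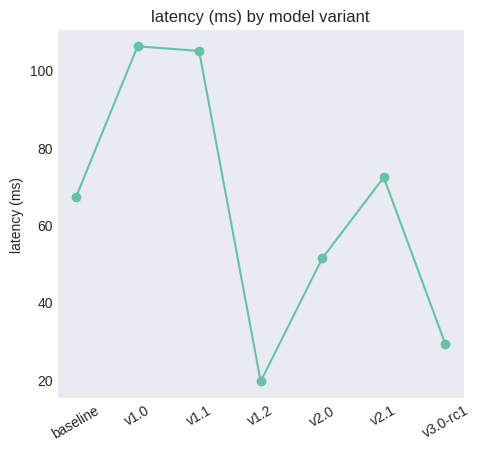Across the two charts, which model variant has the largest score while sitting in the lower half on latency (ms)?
Chart 2 median latency (ms) ≈ 70; below-median model variants: v1.2, v2.0, v3.0-rc1. Among those, v1.2 has the highest score (≈ 0.9).

v1.2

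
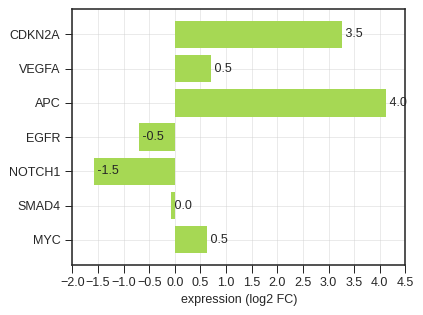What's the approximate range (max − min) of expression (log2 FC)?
≈ 5.5

Max APC ≈ 4.0, min NOTCH1 ≈ -1.5; range ≈ 5.5.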